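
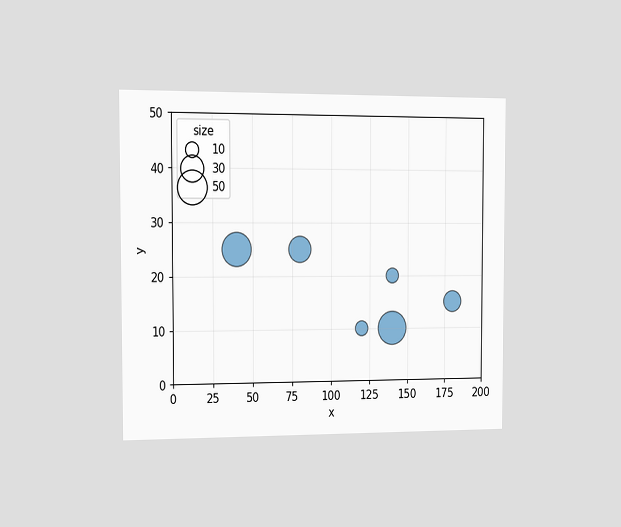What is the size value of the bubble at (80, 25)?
30

The chart is viewed slightly from the left. Matching the bubble at (80, 25) against the size legend gives 30.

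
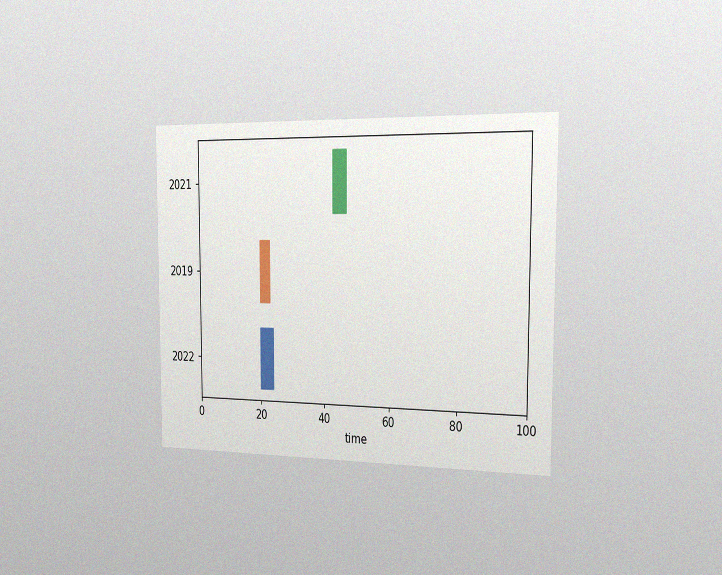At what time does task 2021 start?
The chart is viewed slightly from the right, with some photo noise. The 2021 bar begins at t=43.

43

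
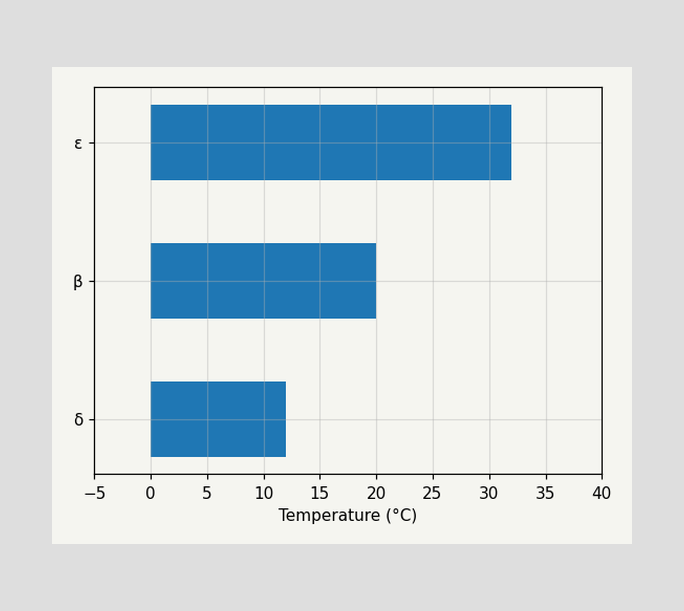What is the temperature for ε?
32°C

Reading along the chart's x-axis, the ε bar reaches 32°C.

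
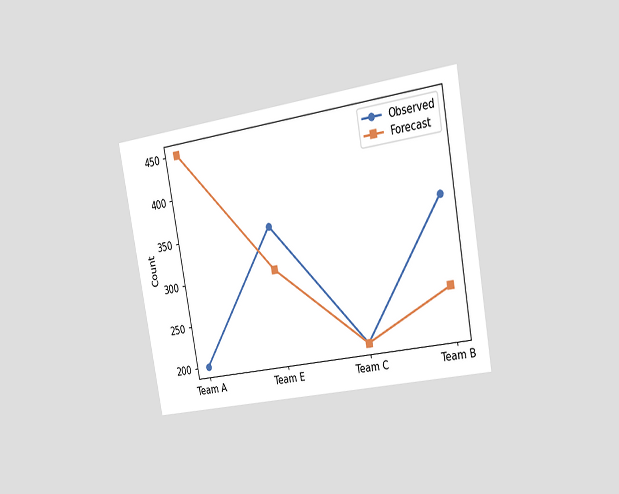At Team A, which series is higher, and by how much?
The chart is tilted about 10° counter-clockwise and viewed slightly from the right. At Team A, Forecast sits above the other line by 250.

Forecast, by 250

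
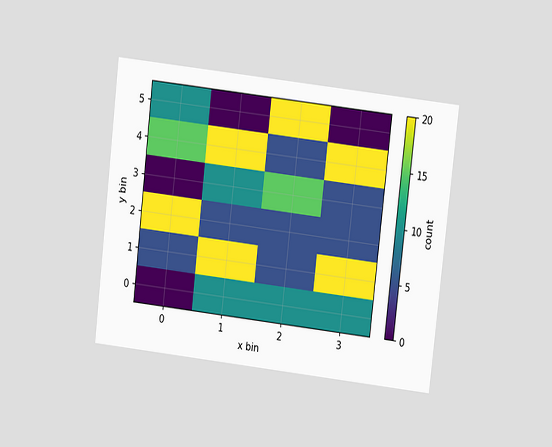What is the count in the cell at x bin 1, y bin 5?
The chart is tilted about 7° clockwise and viewed at a slight angle. Matching the cell (1, 5) against the colorbar gives 0.

0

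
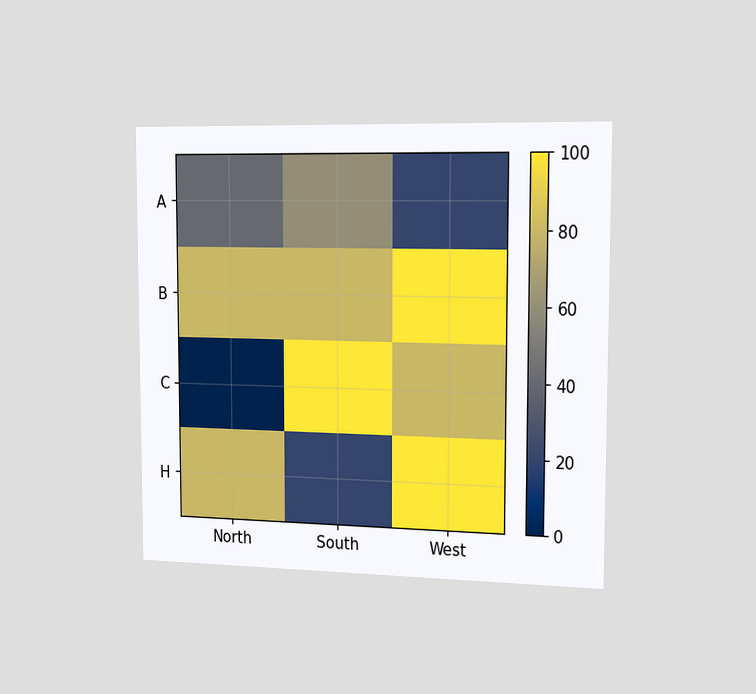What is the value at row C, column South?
100

The chart is viewed slightly from the right. Matching cell (C, South) against the colorbar gives 100.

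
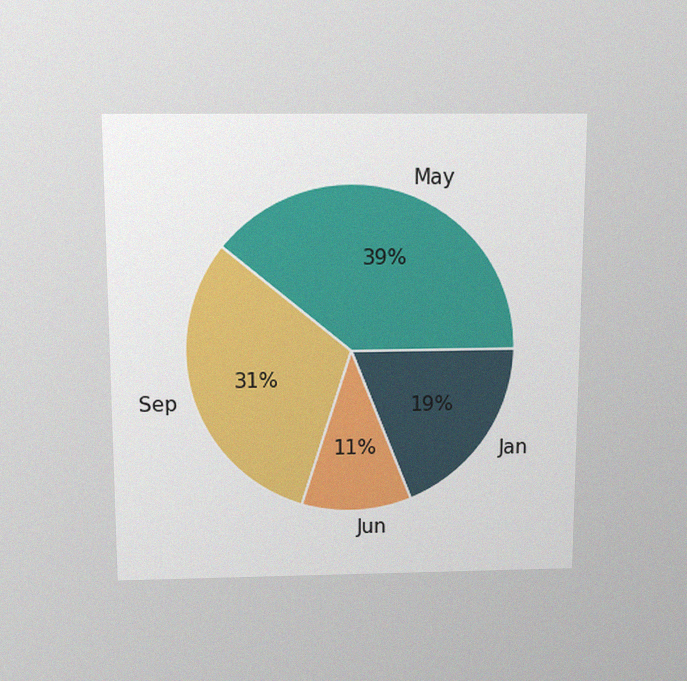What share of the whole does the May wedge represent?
The chart is viewed slightly from above, with some photo noise. The May slice takes up 39% of the pie.

39%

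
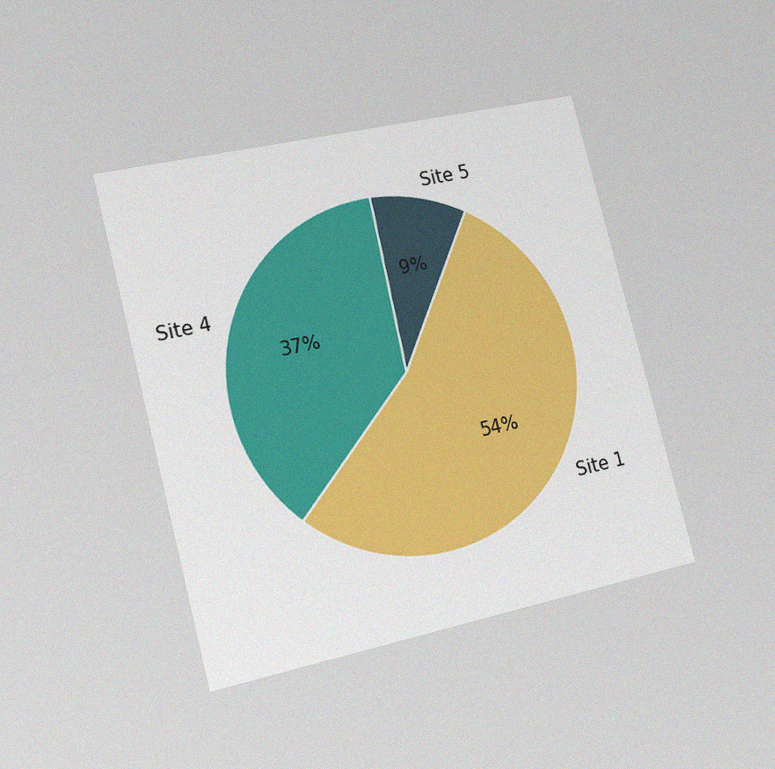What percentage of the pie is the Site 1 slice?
54%

The chart is tilted about 14° counter-clockwise and viewed slightly from the left, with some photo noise. The Site 1 slice takes up 54% of the pie.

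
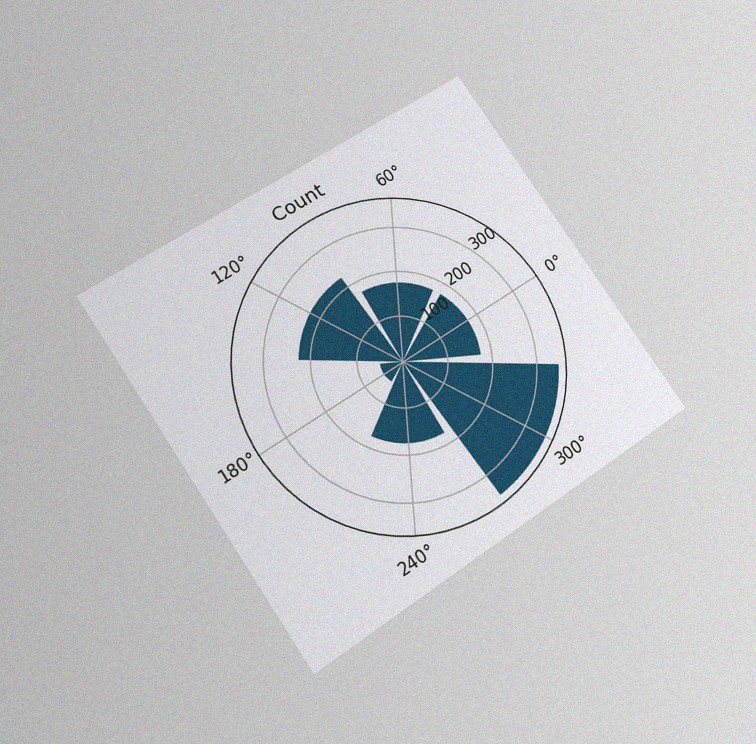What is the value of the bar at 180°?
50

The chart is tilted about 34° counter-clockwise and viewed slightly from below, with some photo noise. The bar at 180° reaches 50 on the radial axis.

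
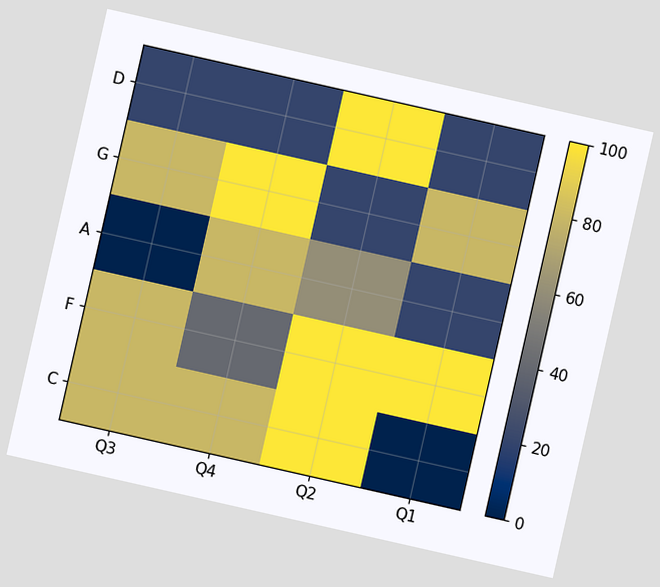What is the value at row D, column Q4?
20

The chart is tilted about 13° clockwise. Matching cell (D, Q4) against the colorbar gives 20.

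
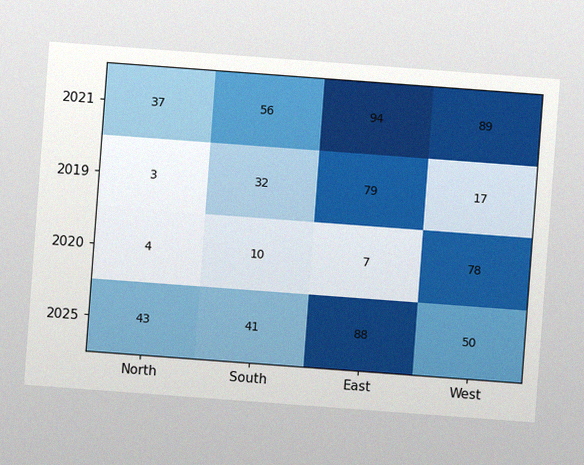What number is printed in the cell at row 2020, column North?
The chart is tilted about 4° clockwise, with some photo noise. The (2020, North) cell reads 4.

4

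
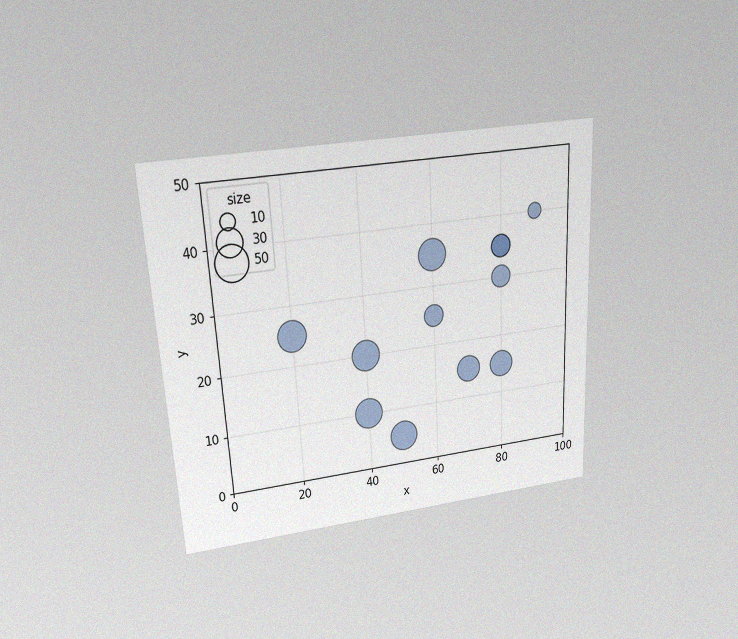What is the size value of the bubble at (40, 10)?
The chart is tilted about 3° counter-clockwise and viewed slightly from above, with some photo noise. Matching the bubble at (40, 10) against the size legend gives 40.

40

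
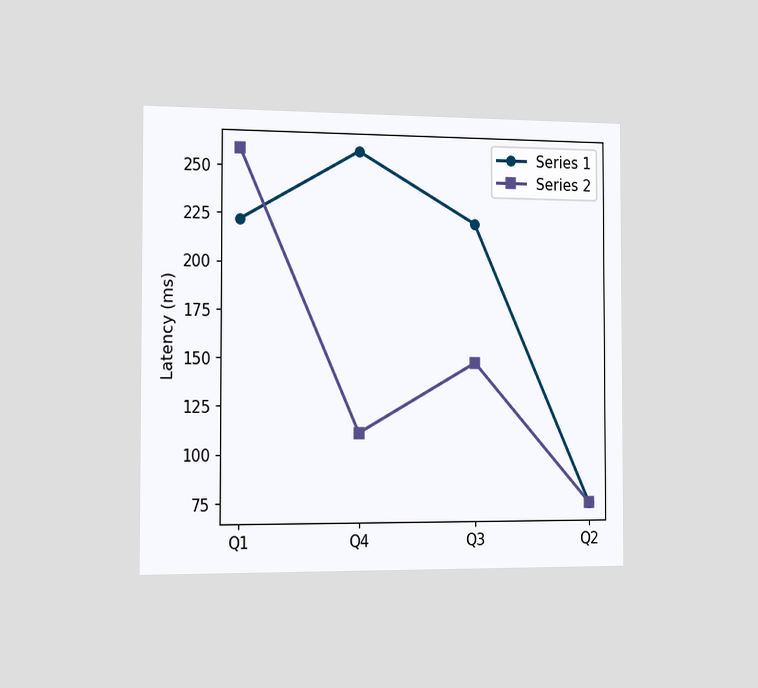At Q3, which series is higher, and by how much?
The chart is viewed slightly from the left. At Q3, Series 1 sits above the other line by 74ms.

Series 1, by 74ms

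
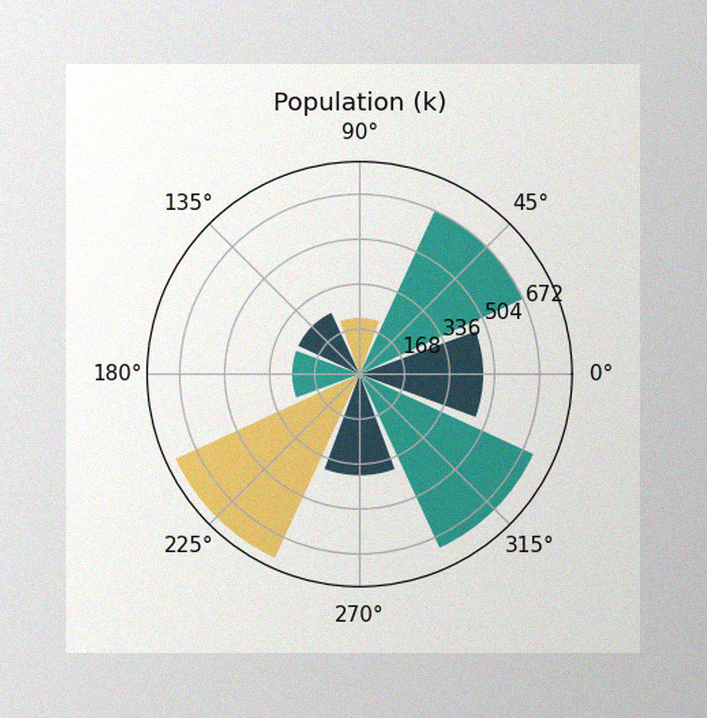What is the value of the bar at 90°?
The image has some photo noise and uneven lighting. The bar at 90° reaches 210k on the radial axis.

210k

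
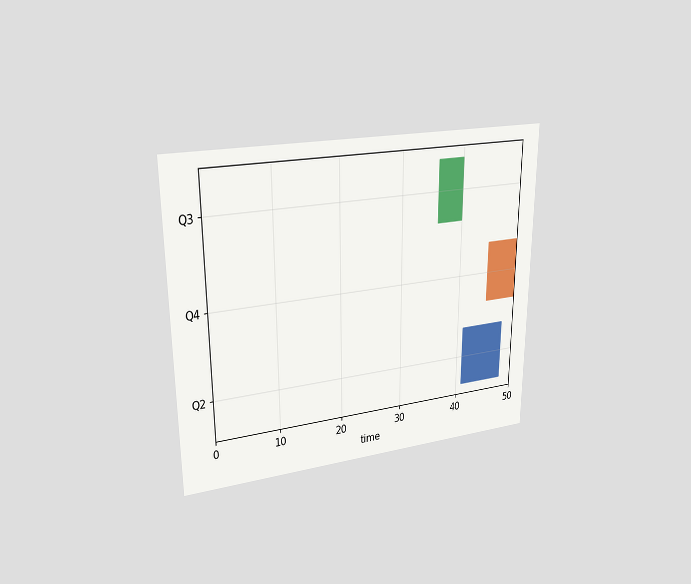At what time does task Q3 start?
36

The chart is viewed at a slight angle. The Q3 bar begins at t=36.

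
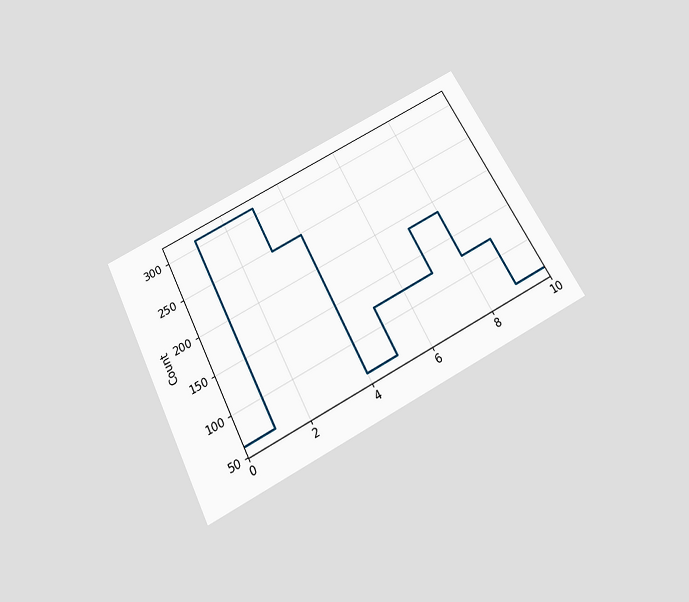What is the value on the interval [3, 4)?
248

The chart is tilted about 27° counter-clockwise and viewed slightly from below. On [3, 4) the step sits at 248.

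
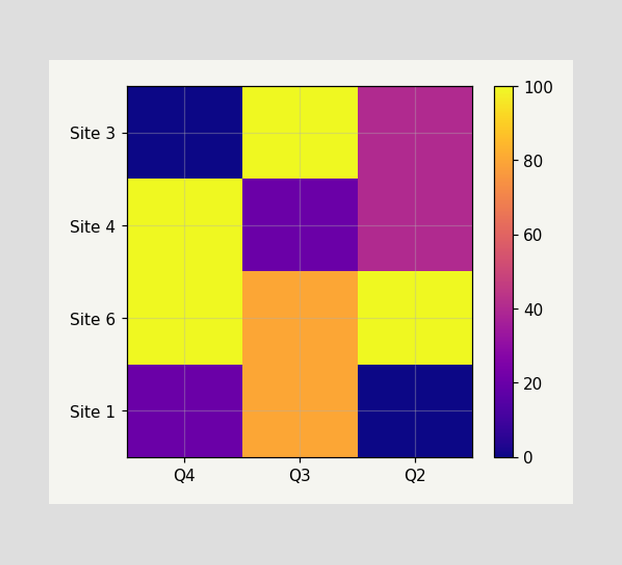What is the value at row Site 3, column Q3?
Matching cell (Site 3, Q3) against the colorbar gives 100.

100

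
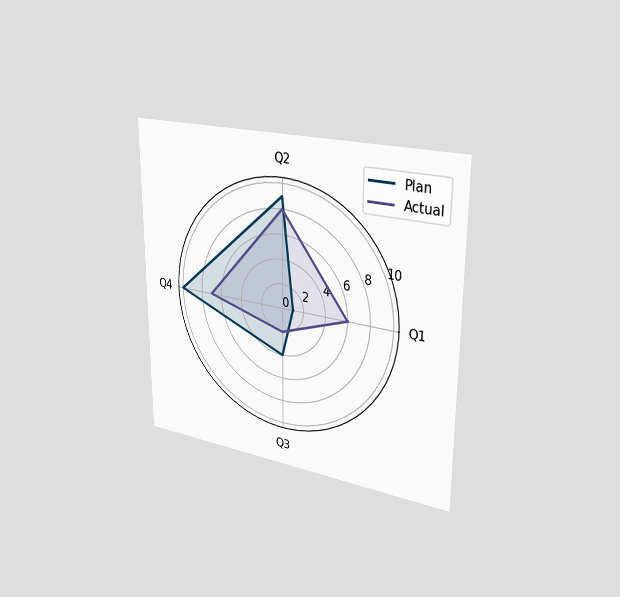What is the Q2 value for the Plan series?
The chart is viewed slightly from the right. On the Q2 axis, Plan reaches 9.

9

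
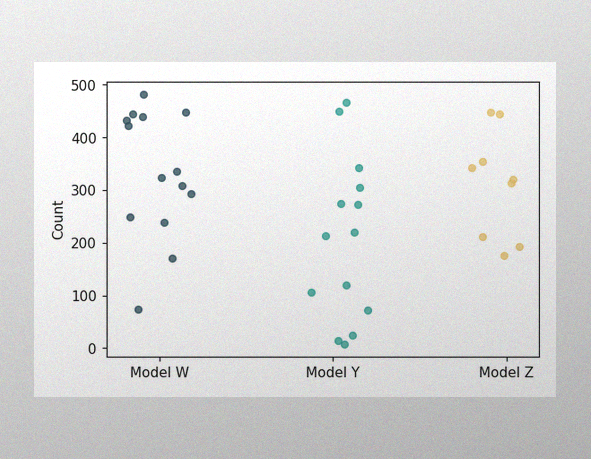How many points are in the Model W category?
The image has some photo noise and uneven lighting. Counting the markers in the Model W column gives 14.

14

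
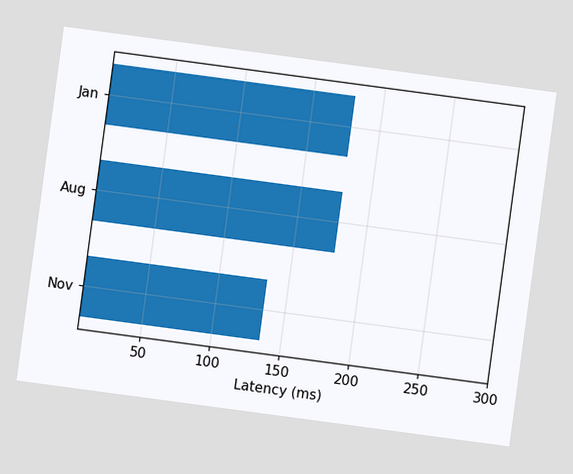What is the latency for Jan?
180ms

The chart is tilted about 8° clockwise. Reading along the chart's x-axis, the Jan bar reaches 180ms.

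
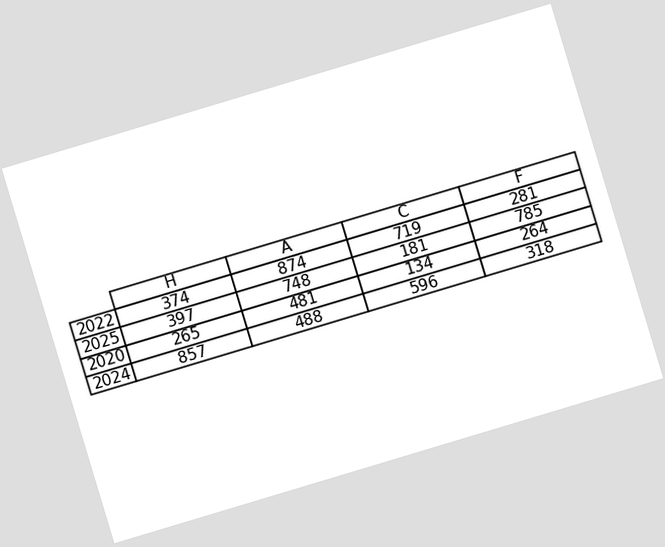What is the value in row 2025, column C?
The chart is tilted about 17° counter-clockwise. The (2025, C) cell reads 181.

181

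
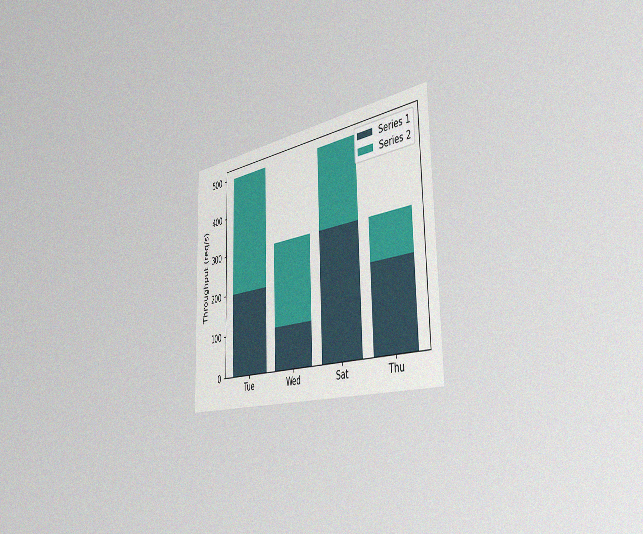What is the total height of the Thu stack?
300req/s

The chart is viewed slightly from the right, with some photo noise. The Thu stack's top reaches 300req/s on the y-axis.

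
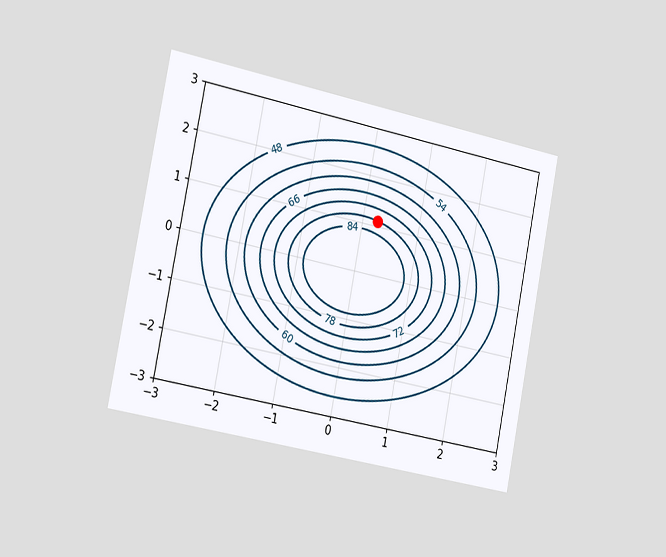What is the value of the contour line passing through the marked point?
78

The chart is tilted about 11° clockwise and viewed slightly from the left. The marked point sits on the contour labelled 78.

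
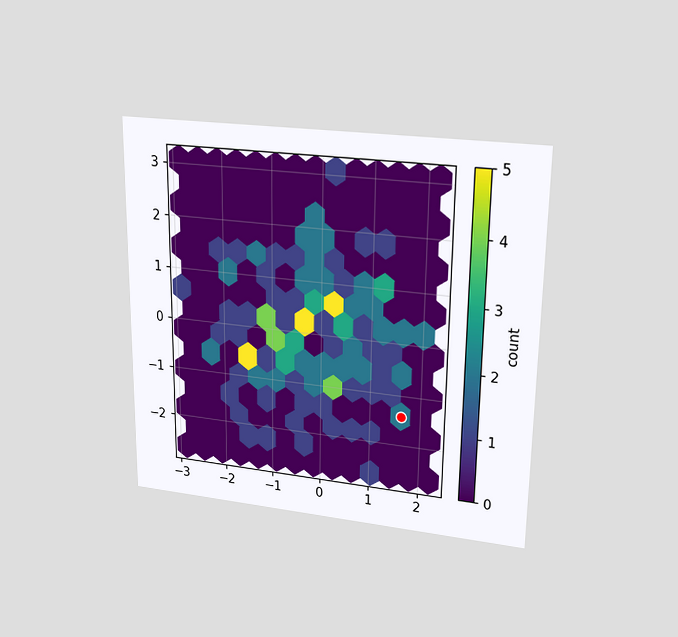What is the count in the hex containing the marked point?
2

The chart is viewed at a slight angle. The marked hex reads 2 on the colorbar.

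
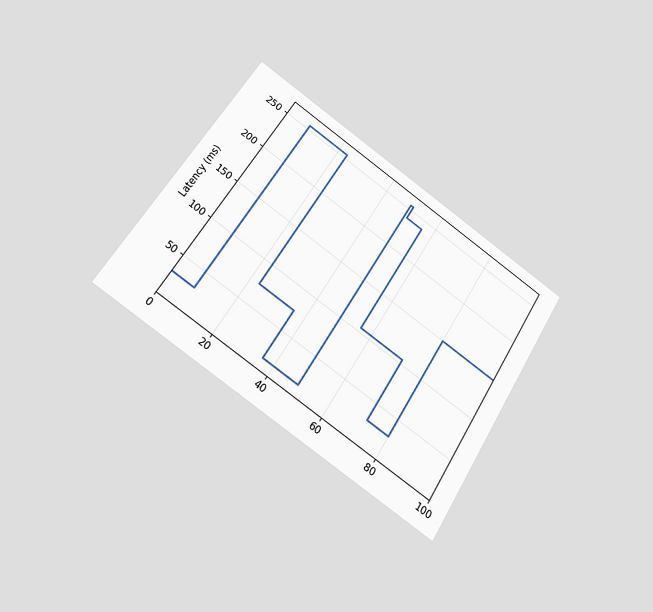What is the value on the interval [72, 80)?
The chart is tilted about 33° clockwise and viewed at a slight angle. On [72, 80) the step sits at 30ms.

30ms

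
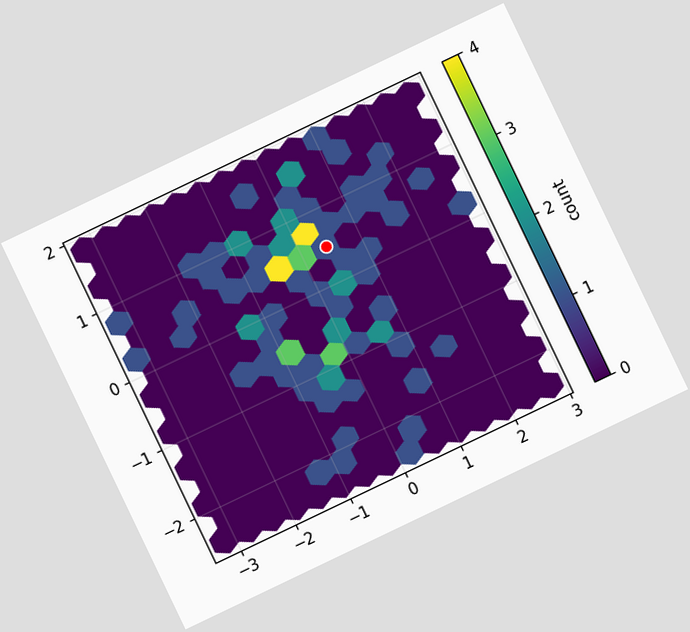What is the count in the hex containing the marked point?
The chart is tilted about 26° counter-clockwise. The marked hex reads 1 on the colorbar.

1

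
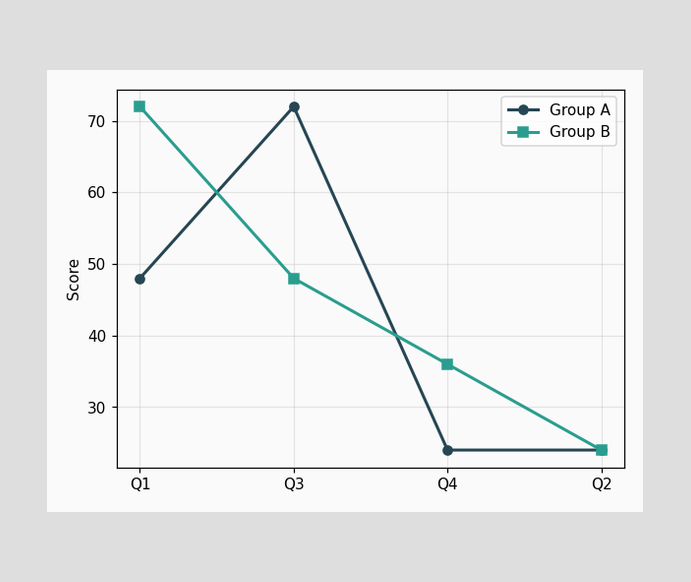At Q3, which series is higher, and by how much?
Group A, by 24

At Q3, Group A sits above the other line by 24.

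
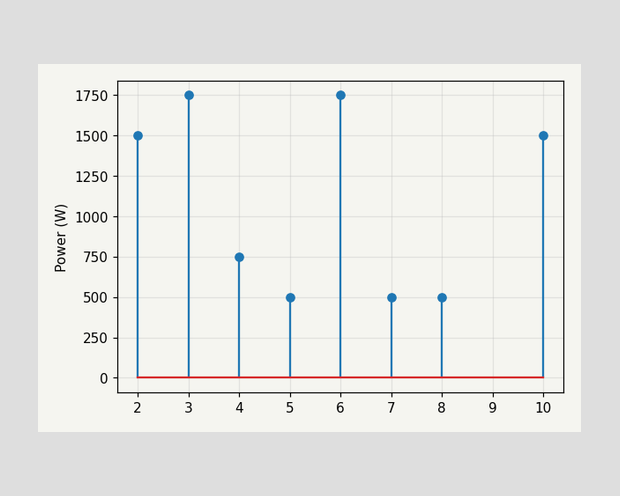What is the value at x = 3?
1750W

The stem at x=3 reaches 1750W.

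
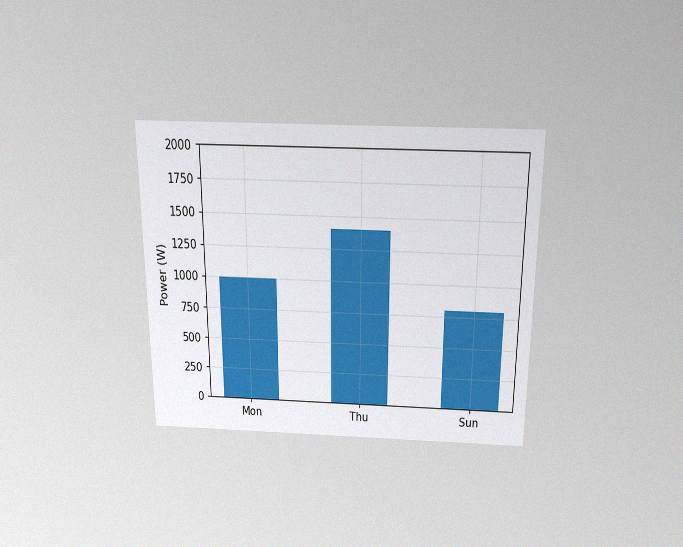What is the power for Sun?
The chart is viewed slightly from above, with some photo noise. Reading along the chart's y-axis, the Sun bar reaches 800W.

800W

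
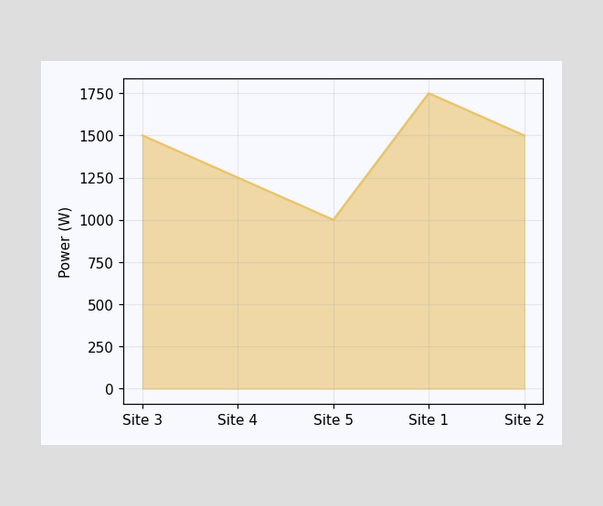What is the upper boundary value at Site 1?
1750W

At Site 1 the upper boundary is at 1750W.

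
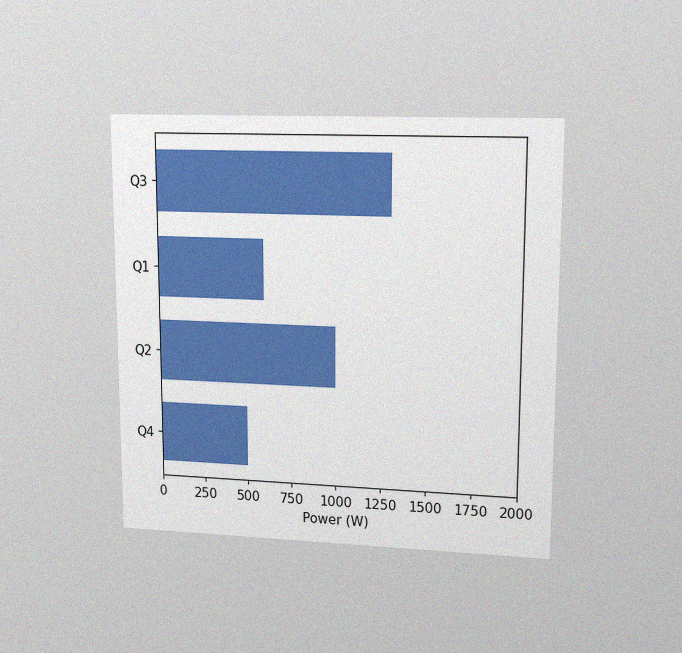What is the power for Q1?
The chart is viewed at a slight angle, with some photo noise. Reading along the chart's x-axis, the Q1 bar reaches 600W.

600W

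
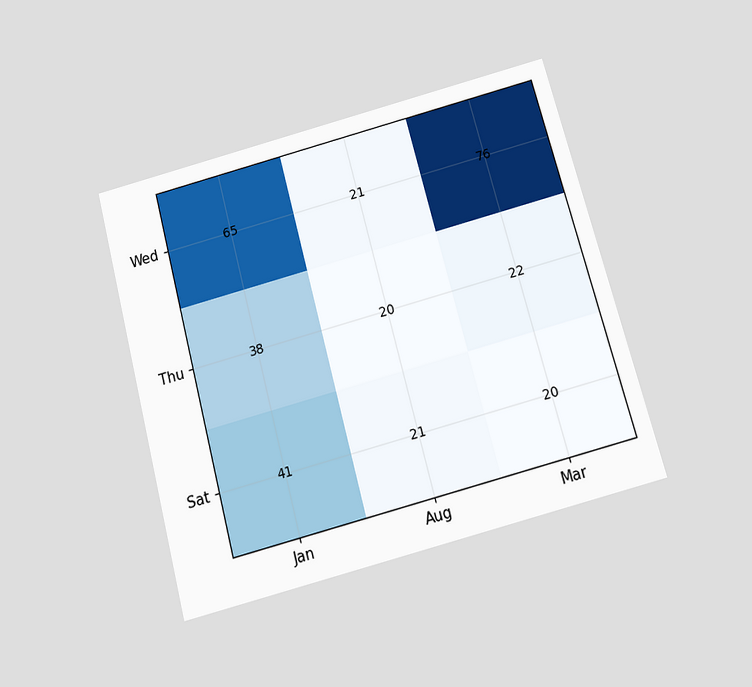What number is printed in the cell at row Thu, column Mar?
22

The chart is tilted about 15° counter-clockwise and viewed slightly from below. The (Thu, Mar) cell reads 22.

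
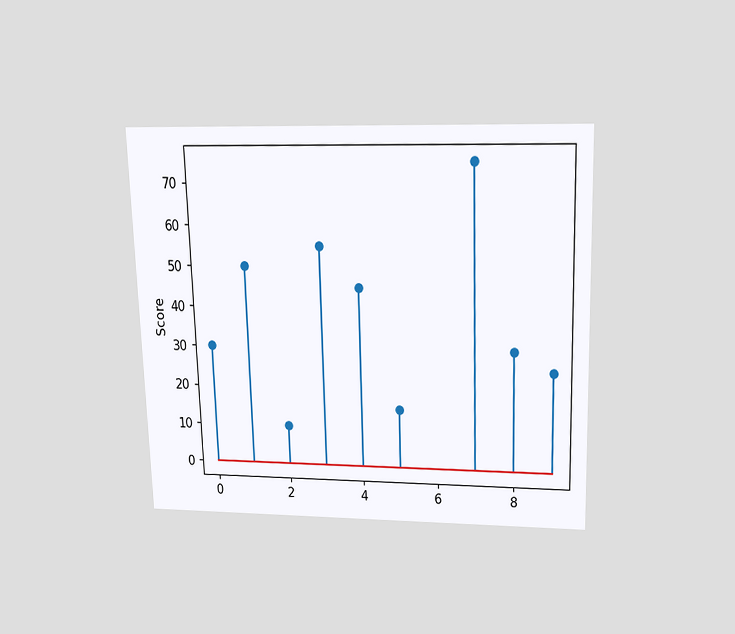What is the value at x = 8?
The chart is viewed slightly from above. The stem at x=8 reaches 30.

30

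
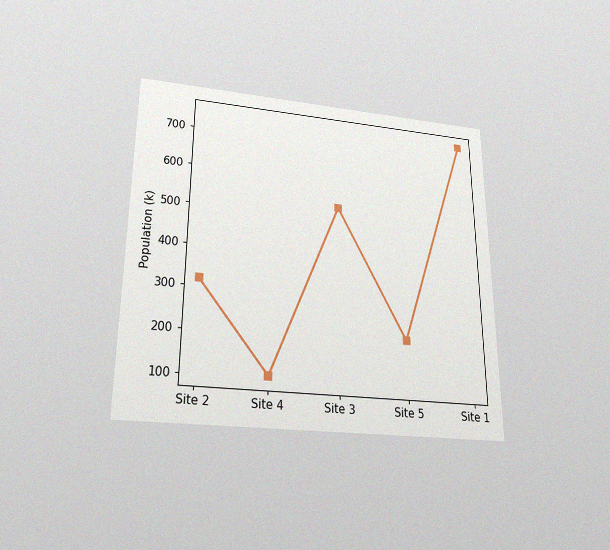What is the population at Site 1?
The chart is viewed slightly from below, with some photo noise. At Site 1, the line is at 742k.

742k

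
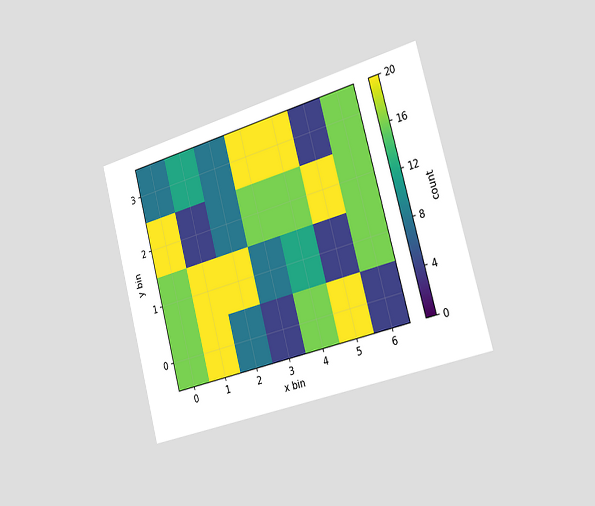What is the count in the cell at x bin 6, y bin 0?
The chart is tilted about 15° counter-clockwise and viewed slightly from the right. Matching the cell (6, 0) against the colorbar gives 4.

4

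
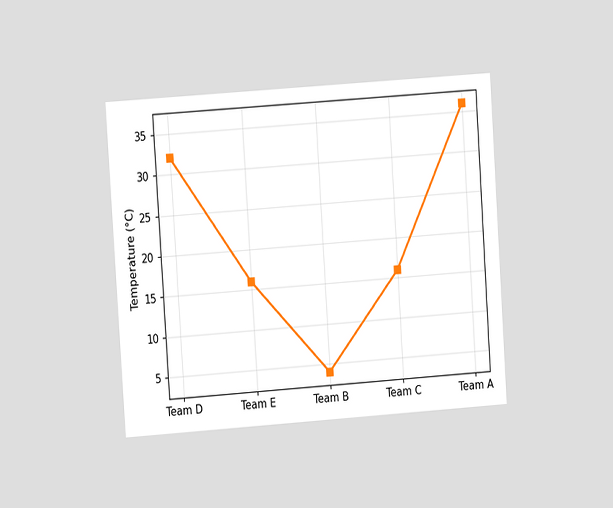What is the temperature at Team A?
36°C

The chart is tilted about 4° counter-clockwise and viewed at a slight angle. At Team A, the line is at 36°C.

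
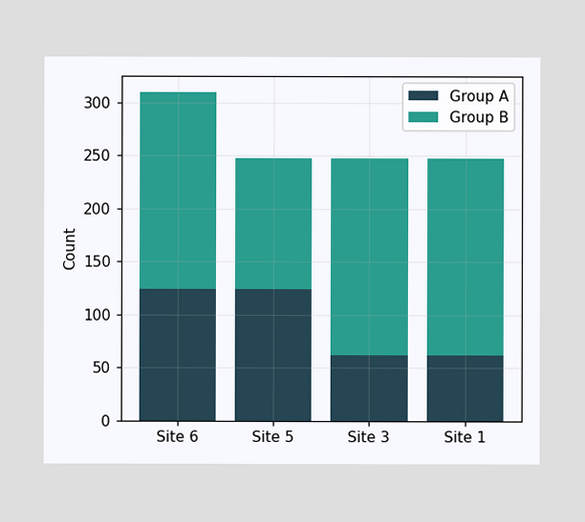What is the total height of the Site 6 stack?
310

The Site 6 stack's top reaches 310 on the y-axis.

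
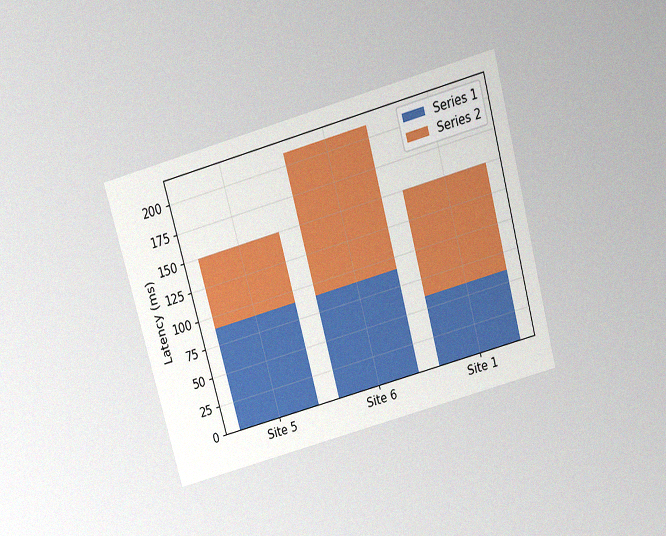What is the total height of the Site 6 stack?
210ms

The chart is tilted about 15° counter-clockwise and viewed slightly from above, with some photo noise. The Site 6 stack's top reaches 210ms on the y-axis.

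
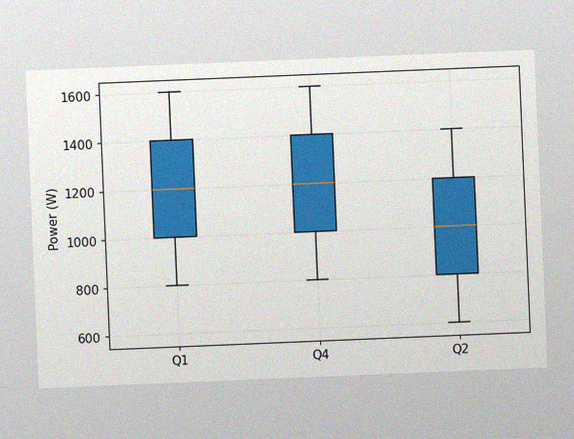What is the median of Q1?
1200W

The chart is tilted about 2° counter-clockwise, with some photo noise. The median line in the Q1 box sits at 1200W.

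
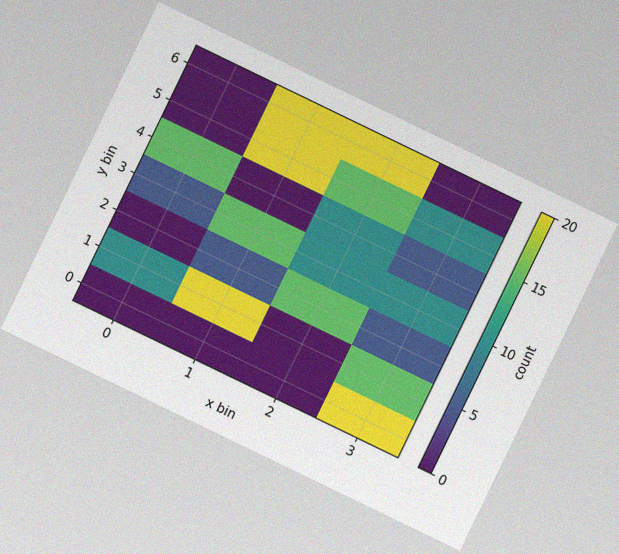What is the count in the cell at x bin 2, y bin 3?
10

The chart is tilted about 26° clockwise, with some photo noise. Matching the cell (2, 3) against the colorbar gives 10.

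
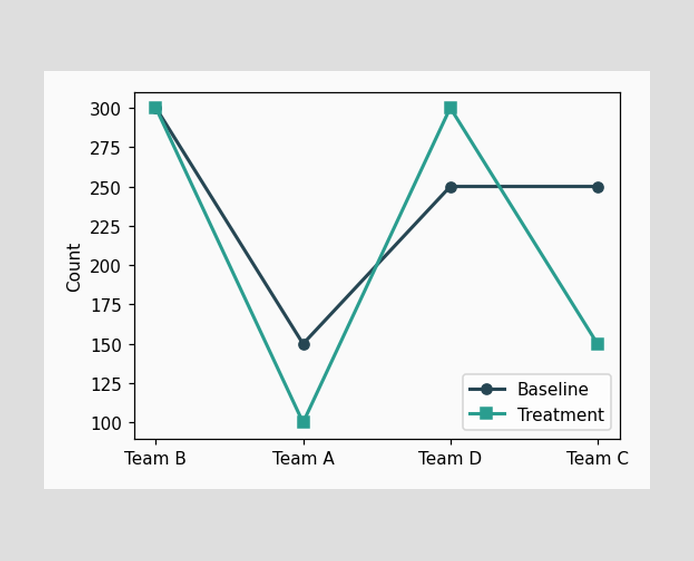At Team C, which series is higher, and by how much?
At Team C, Baseline sits above the other line by 100.

Baseline, by 100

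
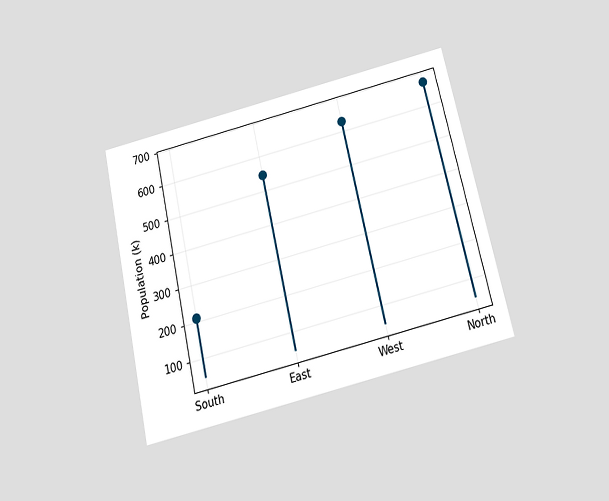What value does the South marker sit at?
The chart is tilted about 13° counter-clockwise and viewed slightly from below. The South marker sits at 210k.

210k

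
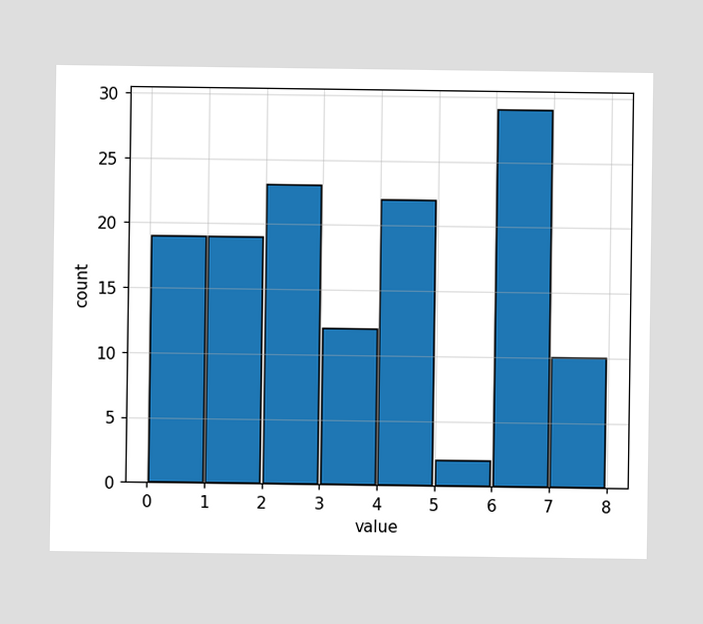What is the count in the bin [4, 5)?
The [4, 5) bin has height 22.

22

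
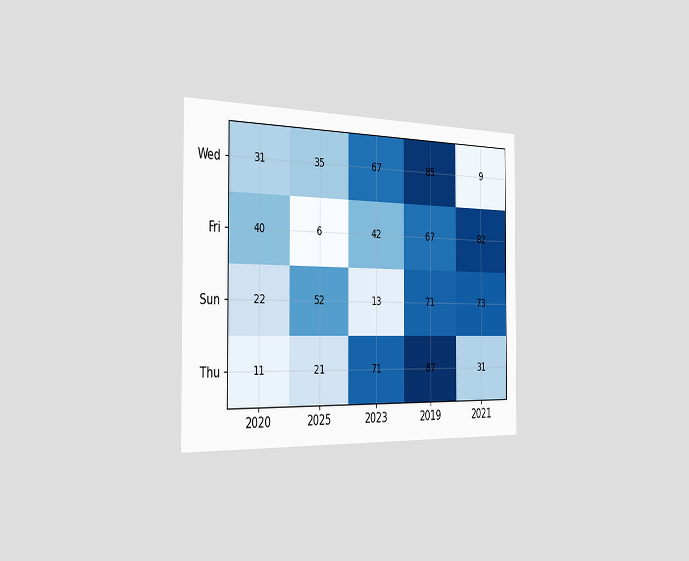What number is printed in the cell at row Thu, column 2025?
21

The chart is viewed slightly from the left. The (Thu, 2025) cell reads 21.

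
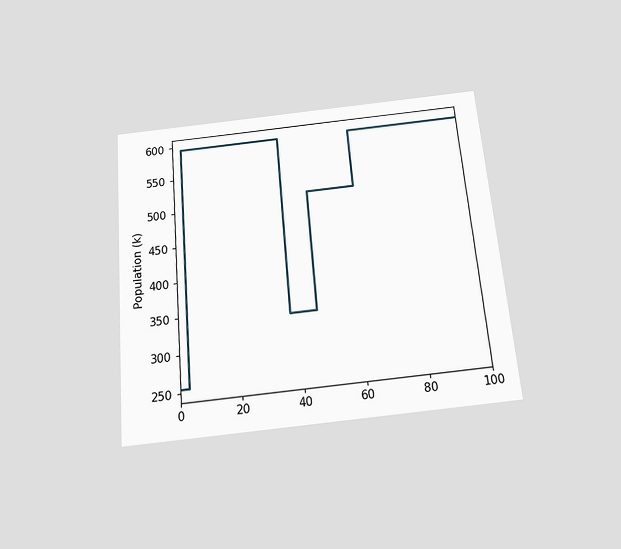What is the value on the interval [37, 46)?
340k

The chart is tilted about 5° counter-clockwise and viewed slightly from below. On [37, 46) the step sits at 340k.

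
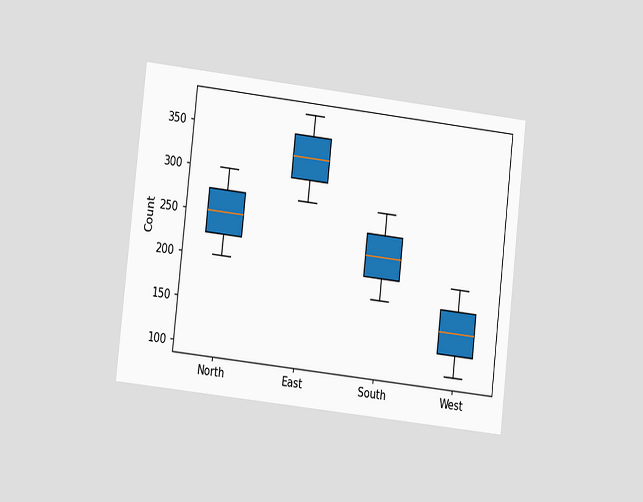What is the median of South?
The chart is tilted about 6° clockwise and viewed at a slight angle. The median line in the South box sits at 225.

225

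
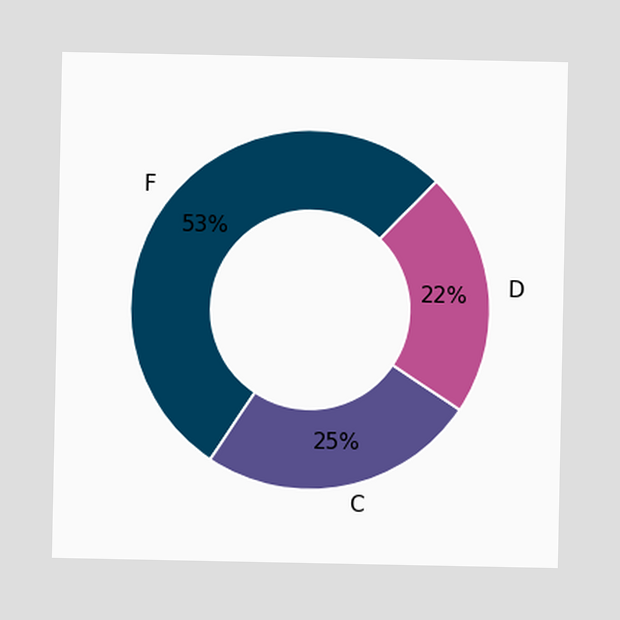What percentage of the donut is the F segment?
The F segment takes up 53% of the ring.

53%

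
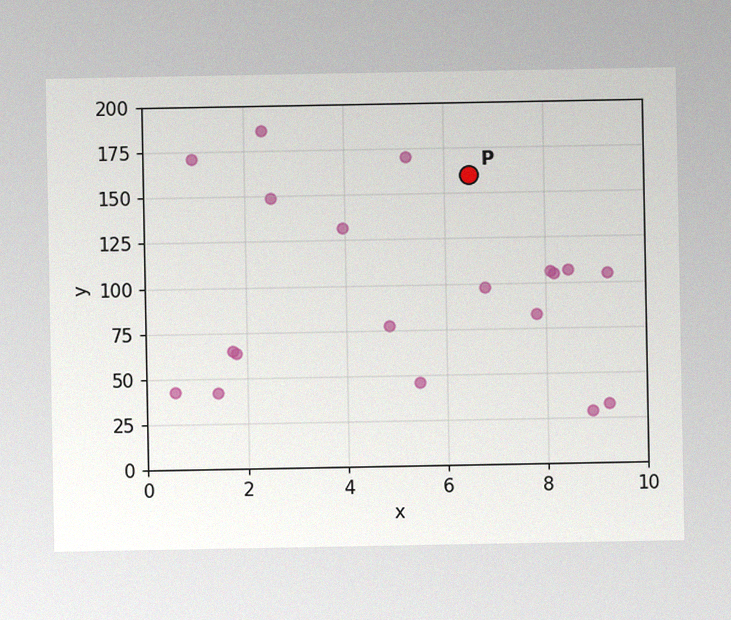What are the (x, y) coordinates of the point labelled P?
The image has some photo noise and uneven lighting. Following the gridlines from P to each axis, P sits at (6.5, 160).

(6.5, 160)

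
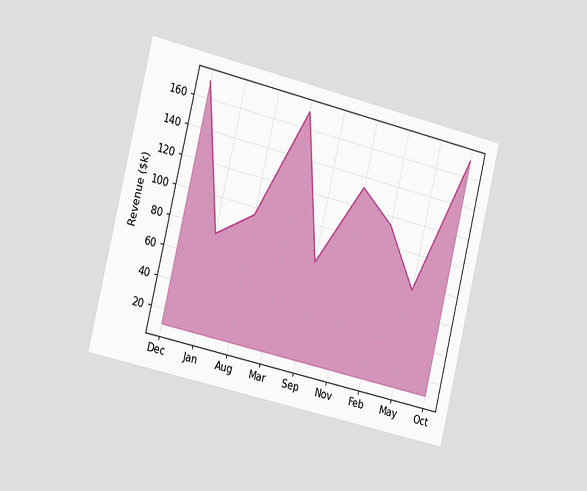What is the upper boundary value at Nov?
The chart is tilted about 13° clockwise and viewed slightly from the left. At Nov the upper boundary is at $133k.

$133k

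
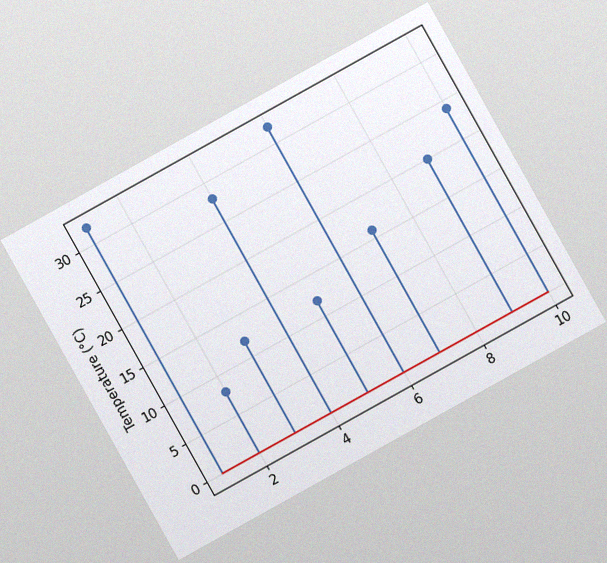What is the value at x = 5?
The chart is tilted about 29° counter-clockwise, with some photo noise. The stem at x=5 reaches 12°C.

12°C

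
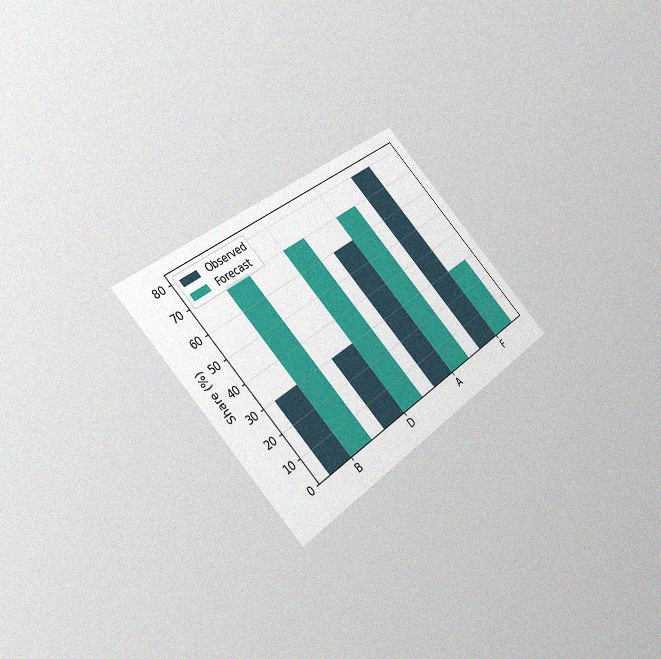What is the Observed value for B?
The chart is tilted about 44° counter-clockwise and viewed at a slight angle, with some photo noise. The Observed bar at B reaches 30% on the y-axis.

30%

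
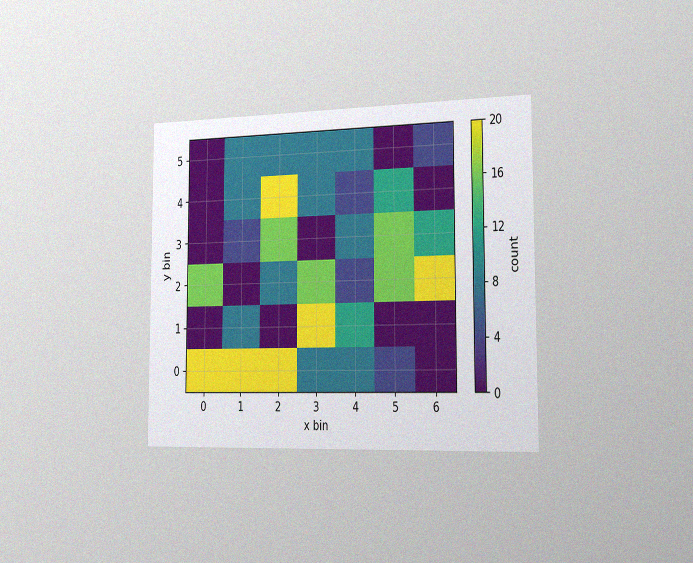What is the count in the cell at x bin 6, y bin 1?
0

The chart is viewed slightly from the right, with some photo noise. Matching the cell (6, 1) against the colorbar gives 0.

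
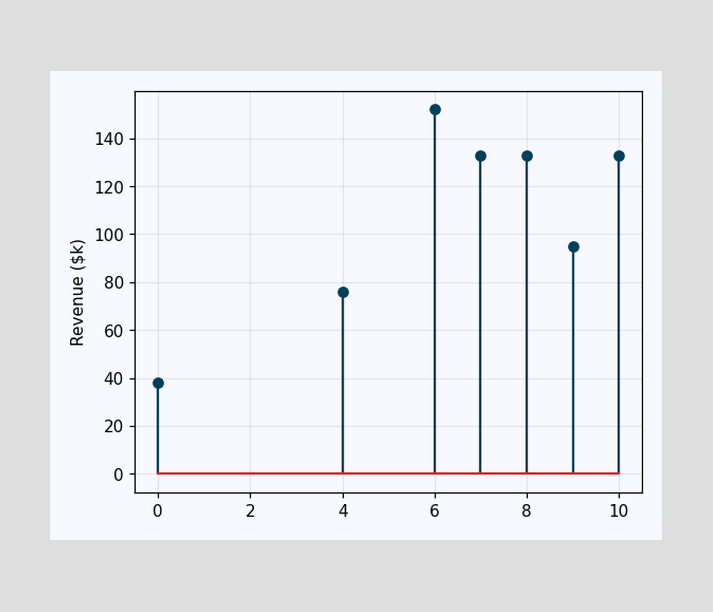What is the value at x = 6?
$152k

The stem at x=6 reaches $152k.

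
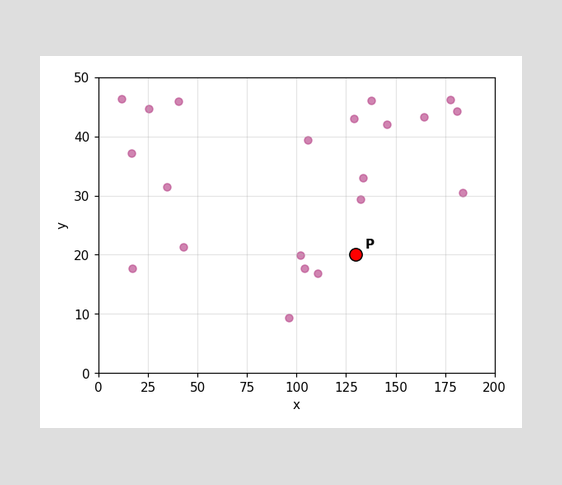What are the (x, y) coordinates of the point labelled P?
Following the gridlines from P to each axis, P sits at (130, 20).

(130, 20)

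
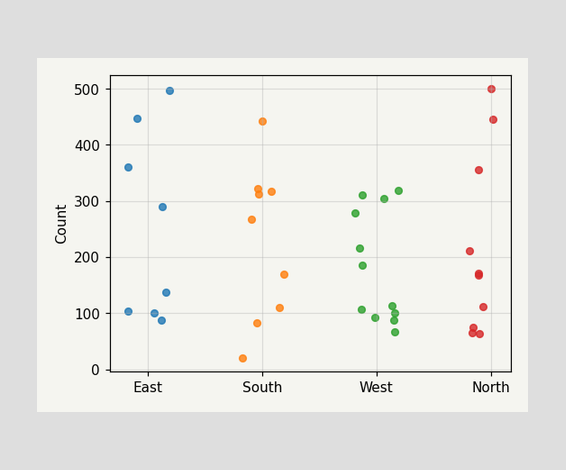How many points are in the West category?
12

Counting the markers in the West column gives 12.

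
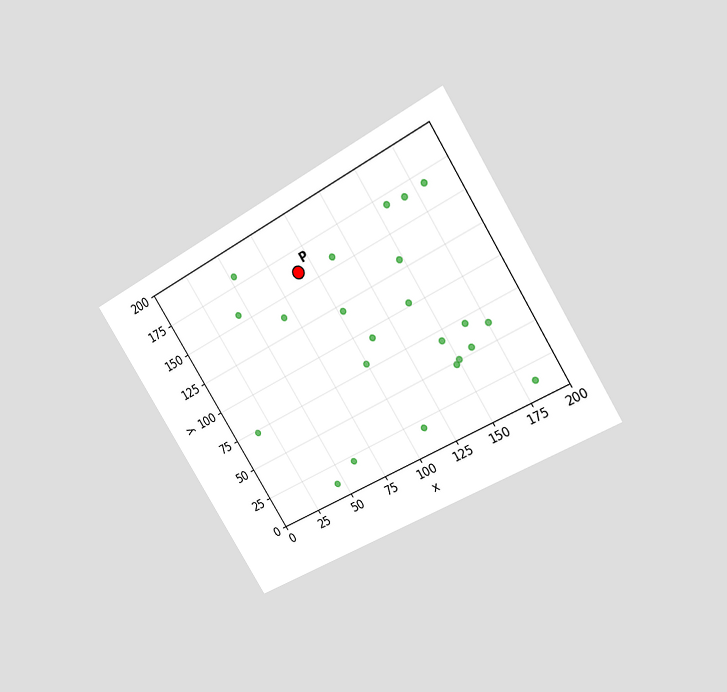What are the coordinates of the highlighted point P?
The chart is tilted about 32° counter-clockwise and viewed at a slight angle. Following the gridlines from P to each axis, P sits at (90, 160).

(90, 160)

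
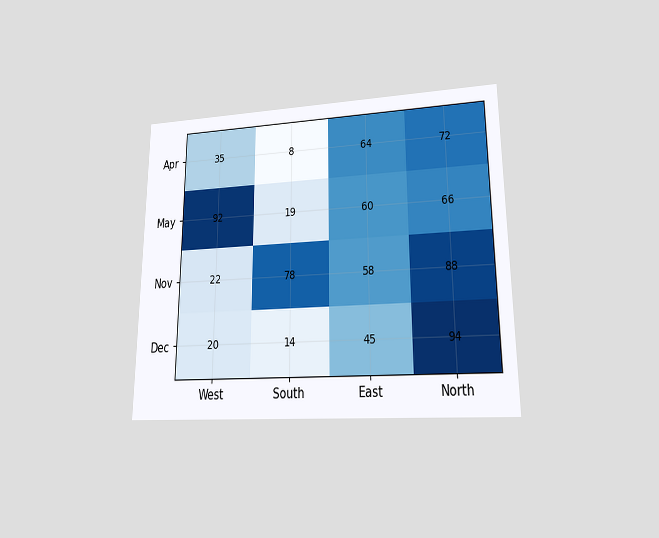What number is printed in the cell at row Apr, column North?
72

The chart is viewed at a slight angle. The (Apr, North) cell reads 72.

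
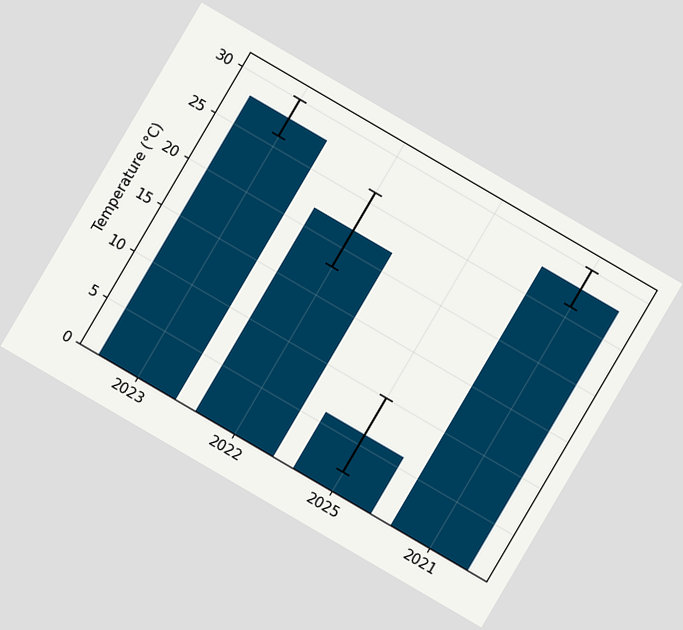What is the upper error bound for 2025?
The chart is tilted about 30° clockwise. The 2025 bar's upper whisker reaches 10°C.

10°C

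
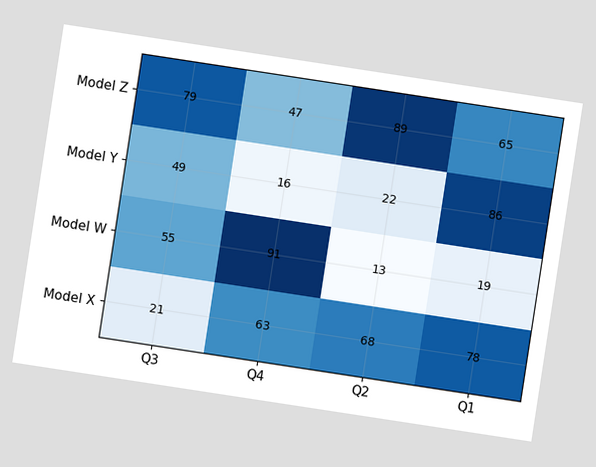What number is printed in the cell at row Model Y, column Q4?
The chart is tilted about 9° clockwise. The (Model Y, Q4) cell reads 16.

16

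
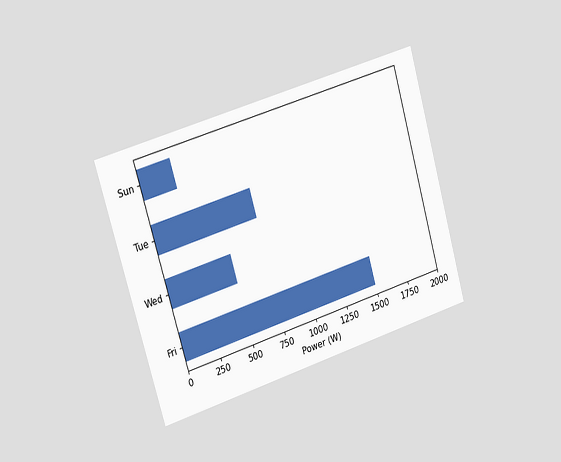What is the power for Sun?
The chart is tilted about 16° counter-clockwise and viewed slightly from the left. Reading along the chart's x-axis, the Sun bar reaches 250W.

250W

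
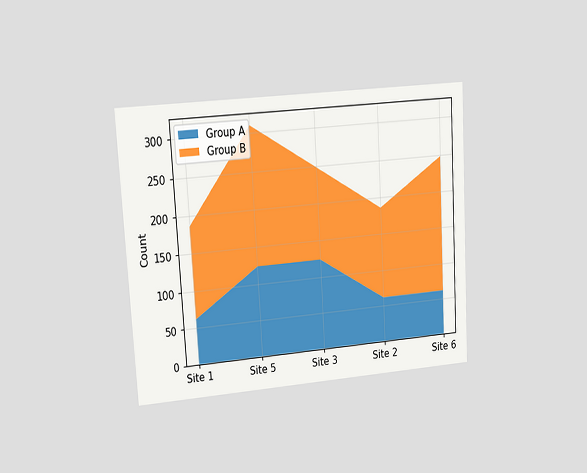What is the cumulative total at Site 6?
248

The chart is tilted about 3° counter-clockwise and viewed at a slight angle. The stacked total at Site 6 reaches 248.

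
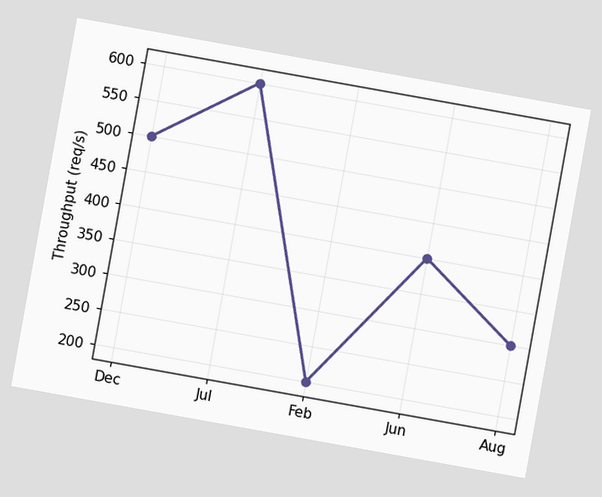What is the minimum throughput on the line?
The chart is tilted about 10° clockwise. The lowest point is at Feb, and reading across to the y-axis gives 200req/s.

200req/s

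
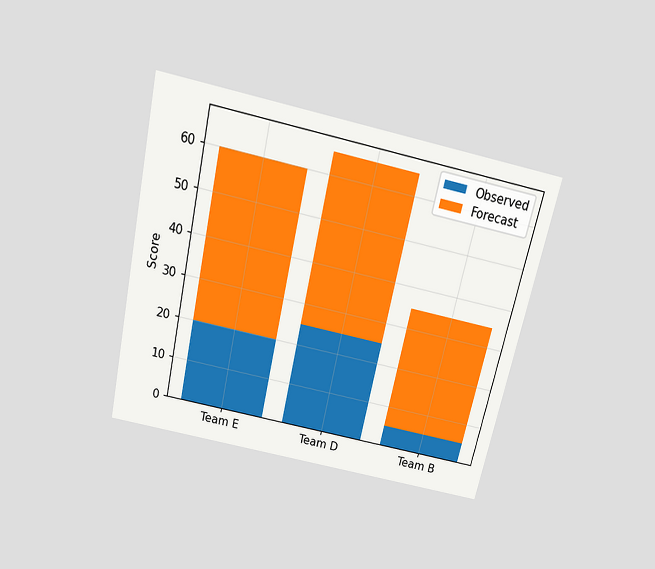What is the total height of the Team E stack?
60

The chart is tilted about 13° clockwise and viewed slightly from above. The Team E stack's top reaches 60 on the y-axis.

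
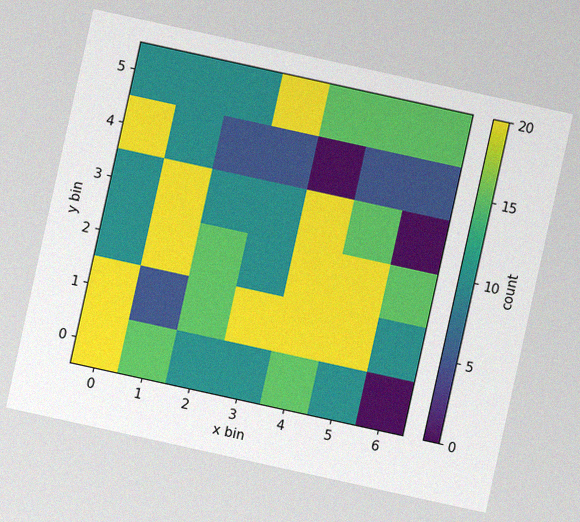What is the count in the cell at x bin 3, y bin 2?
10

The chart is tilted about 12° clockwise, with some photo noise. Matching the cell (3, 2) against the colorbar gives 10.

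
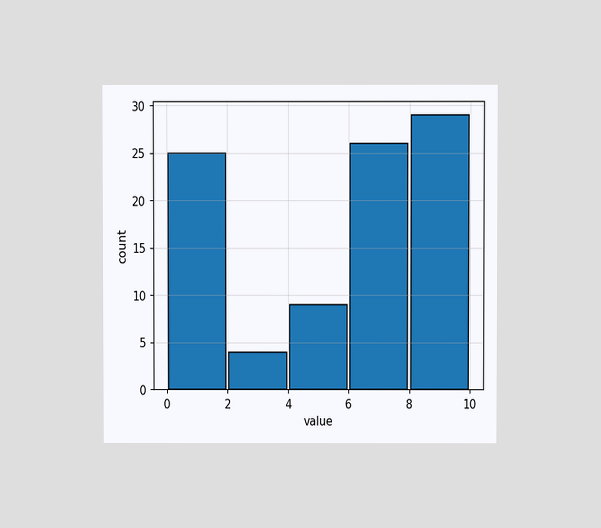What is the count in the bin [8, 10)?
29

The chart is viewed at a slight angle. The [8, 10) bin has height 29.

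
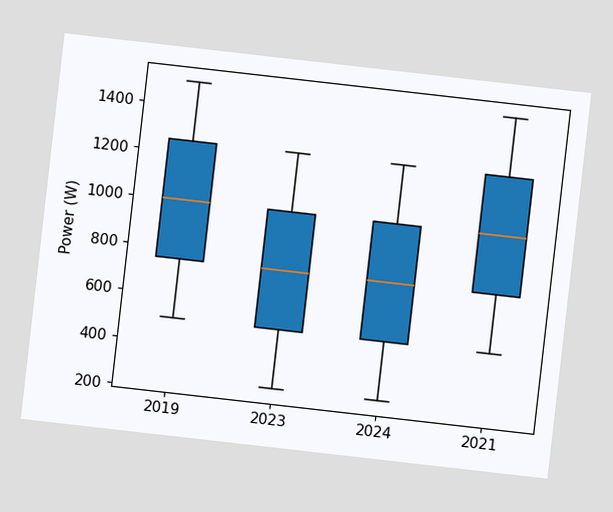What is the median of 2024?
The chart is tilted about 6° clockwise. The median line in the 2024 box sits at 750W.

750W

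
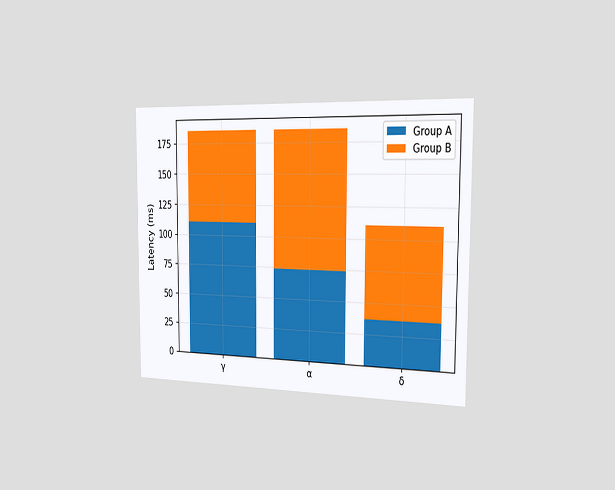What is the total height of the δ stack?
The chart is viewed slightly from the right. The δ stack's top reaches 111ms on the y-axis.

111ms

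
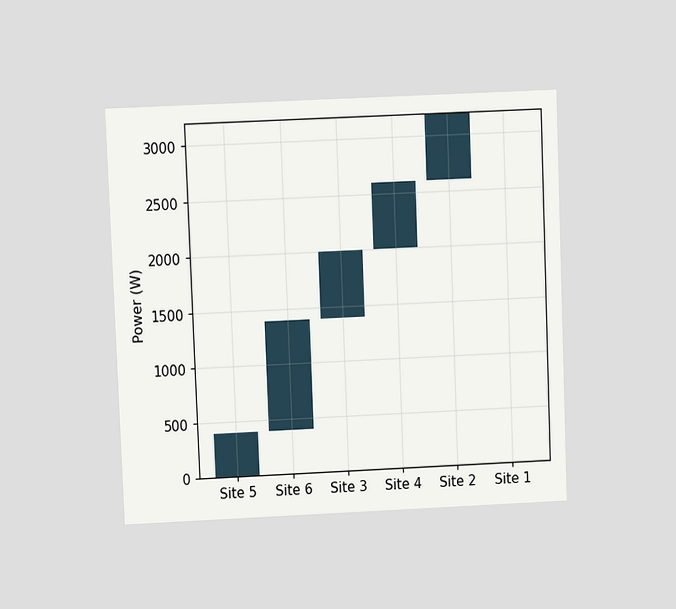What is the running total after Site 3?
2000W

The chart is tilted about 2° counter-clockwise and viewed at a slight angle. After Site 3 the running total reaches 2000W.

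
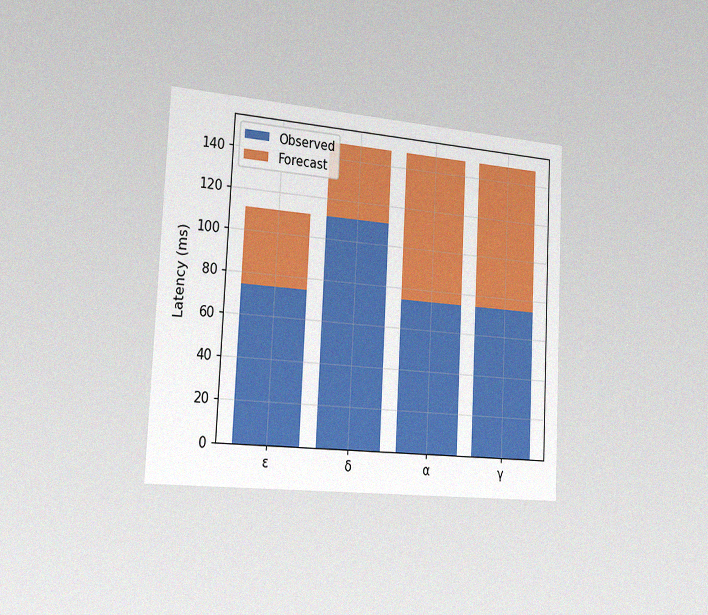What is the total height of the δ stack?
148ms

The chart is tilted about 3° clockwise and viewed slightly from the left, with some photo noise. The δ stack's top reaches 148ms on the y-axis.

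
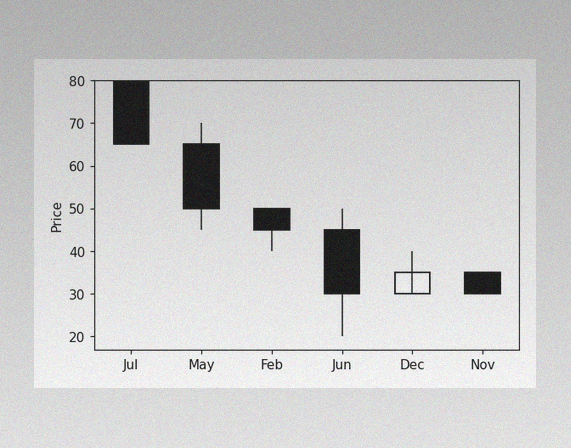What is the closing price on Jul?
65

The image has some photo noise and uneven lighting. The Jul candle closes at 65.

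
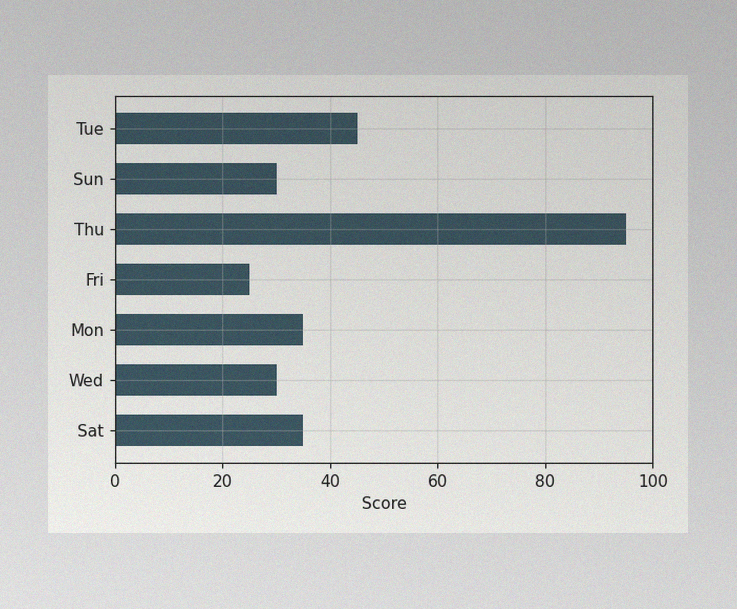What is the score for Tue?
45

The image has some photo noise and uneven lighting. Reading along the chart's x-axis, the Tue bar reaches 45.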